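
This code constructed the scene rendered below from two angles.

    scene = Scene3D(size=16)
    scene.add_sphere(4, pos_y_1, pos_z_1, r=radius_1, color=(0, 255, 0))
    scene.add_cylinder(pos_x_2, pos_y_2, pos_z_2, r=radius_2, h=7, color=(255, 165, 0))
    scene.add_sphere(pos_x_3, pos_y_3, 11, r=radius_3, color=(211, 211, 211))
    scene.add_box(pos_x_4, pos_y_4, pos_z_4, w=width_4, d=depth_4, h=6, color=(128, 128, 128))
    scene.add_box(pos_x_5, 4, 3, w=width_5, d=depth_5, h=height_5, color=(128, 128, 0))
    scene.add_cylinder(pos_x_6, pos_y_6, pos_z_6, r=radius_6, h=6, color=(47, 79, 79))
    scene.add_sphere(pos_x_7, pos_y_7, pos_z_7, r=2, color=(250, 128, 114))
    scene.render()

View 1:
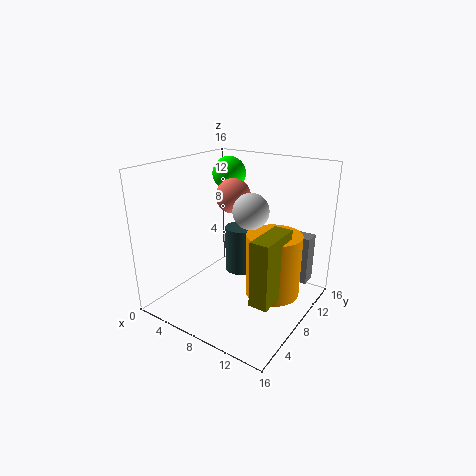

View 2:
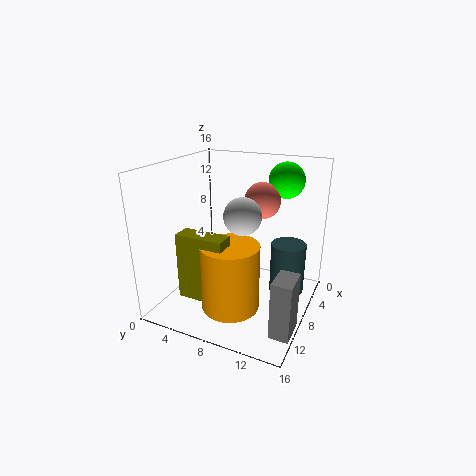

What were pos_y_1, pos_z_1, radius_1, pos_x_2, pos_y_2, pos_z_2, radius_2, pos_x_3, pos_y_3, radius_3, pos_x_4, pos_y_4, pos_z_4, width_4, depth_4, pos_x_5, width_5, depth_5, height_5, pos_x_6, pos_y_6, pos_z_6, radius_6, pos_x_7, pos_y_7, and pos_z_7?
pos_y_1 = 12; pos_z_1 = 14; radius_1 = 2; pos_x_2 = 12; pos_y_2 = 9; pos_z_2 = 2; radius_2 = 3; pos_x_3 = 9; pos_y_3 = 9; radius_3 = 2; pos_x_4 = 11; pos_y_4 = 14; pos_z_4 = 1; width_4 = 3; depth_4 = 2; pos_x_5 = 12; width_5 = 2; depth_5 = 5; height_5 = 7; pos_x_6 = 5; pos_y_6 = 13; pos_z_6 = 1; radius_6 = 2; pos_x_7 = 6; pos_y_7 = 10; pos_z_7 = 12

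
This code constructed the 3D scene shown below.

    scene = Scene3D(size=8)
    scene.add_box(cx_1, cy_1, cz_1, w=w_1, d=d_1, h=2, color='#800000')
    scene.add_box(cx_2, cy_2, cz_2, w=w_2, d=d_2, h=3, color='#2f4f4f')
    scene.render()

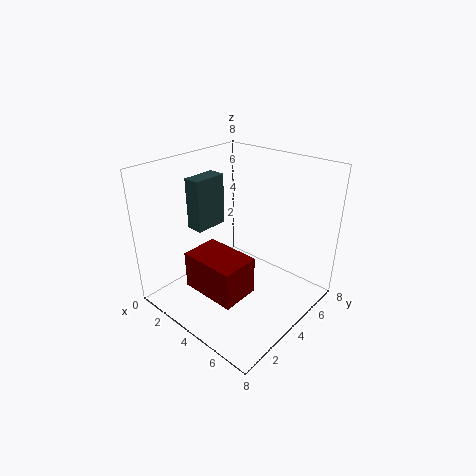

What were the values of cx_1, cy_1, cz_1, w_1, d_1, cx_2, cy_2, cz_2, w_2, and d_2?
cx_1 = 3, cy_1 = 1, cz_1 = 2, w_1 = 3, d_1 = 2, cx_2 = 1, cy_2 = 3, cz_2 = 4, w_2 = 1, d_2 = 2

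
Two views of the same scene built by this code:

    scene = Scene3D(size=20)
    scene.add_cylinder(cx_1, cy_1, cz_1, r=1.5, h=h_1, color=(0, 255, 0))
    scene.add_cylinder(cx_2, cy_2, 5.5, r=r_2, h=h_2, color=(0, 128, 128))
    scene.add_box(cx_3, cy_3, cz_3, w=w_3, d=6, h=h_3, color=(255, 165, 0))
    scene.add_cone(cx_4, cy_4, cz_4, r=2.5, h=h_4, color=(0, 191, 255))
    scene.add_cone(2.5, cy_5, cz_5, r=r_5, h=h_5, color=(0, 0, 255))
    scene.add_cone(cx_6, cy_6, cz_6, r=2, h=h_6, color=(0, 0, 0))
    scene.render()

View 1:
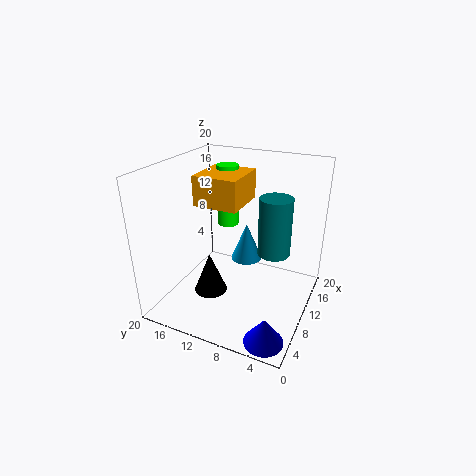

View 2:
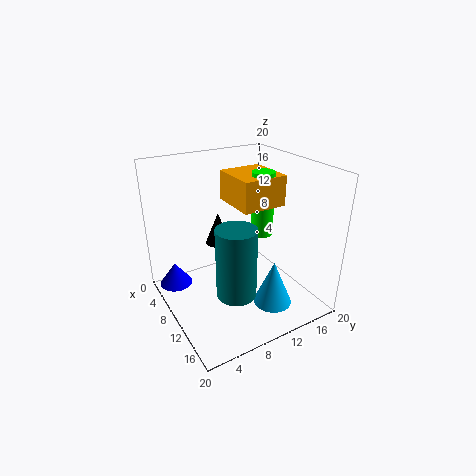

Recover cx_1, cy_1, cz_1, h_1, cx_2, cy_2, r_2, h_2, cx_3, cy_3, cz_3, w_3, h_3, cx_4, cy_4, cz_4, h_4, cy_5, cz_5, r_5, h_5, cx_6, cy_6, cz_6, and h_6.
cx_1 = 12
cy_1 = 12.5
cz_1 = 11
h_1 = 8.5
cx_2 = 15.5
cy_2 = 6.5
r_2 = 2.5
h_2 = 9
cx_3 = 7
cy_3 = 9
cz_3 = 15
w_3 = 6.5
h_3 = 4
cx_4 = 16.5
cy_4 = 11.5
cz_4 = 3
h_4 = 6
cy_5 = 3
cz_5 = 0.5
r_5 = 2.5
h_5 = 3.5
cx_6 = 3
cy_6 = 10.5
cz_6 = 6
h_6 = 5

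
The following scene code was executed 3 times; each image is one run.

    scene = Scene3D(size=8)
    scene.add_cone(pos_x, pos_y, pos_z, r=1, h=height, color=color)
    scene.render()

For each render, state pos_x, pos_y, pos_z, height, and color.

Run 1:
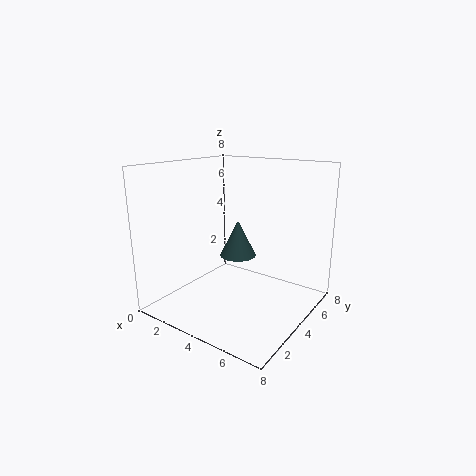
pos_x = 4; pos_y = 4; pos_z = 3; height = 2; color = 'darkslategray'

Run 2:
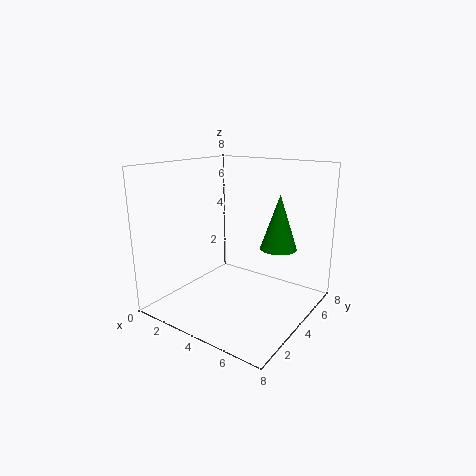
pos_x = 6; pos_y = 5; pos_z = 3.5; height = 3; color = 'green'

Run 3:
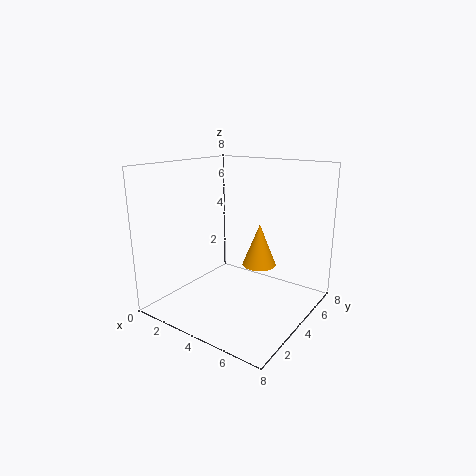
pos_x = 4.5; pos_y = 5.5; pos_z = 2; height = 2.5; color = 'orange'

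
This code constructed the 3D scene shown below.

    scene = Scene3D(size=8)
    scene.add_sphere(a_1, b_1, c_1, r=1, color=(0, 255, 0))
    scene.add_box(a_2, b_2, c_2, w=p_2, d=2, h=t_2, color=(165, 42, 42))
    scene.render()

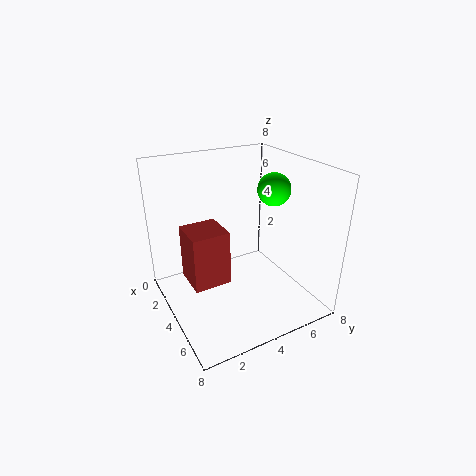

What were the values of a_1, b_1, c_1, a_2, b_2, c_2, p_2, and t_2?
a_1 = 3
b_1 = 7
c_1 = 6
a_2 = 3
b_2 = 1
c_2 = 2
p_2 = 2
t_2 = 3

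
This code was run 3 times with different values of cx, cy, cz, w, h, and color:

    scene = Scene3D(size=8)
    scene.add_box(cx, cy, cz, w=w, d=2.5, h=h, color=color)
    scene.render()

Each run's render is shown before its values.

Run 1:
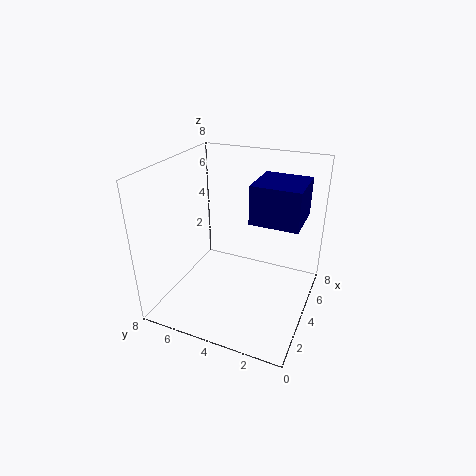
cx = 3, cy = 0.5, cz = 5.5, w = 2.5, h = 2, color = 'navy'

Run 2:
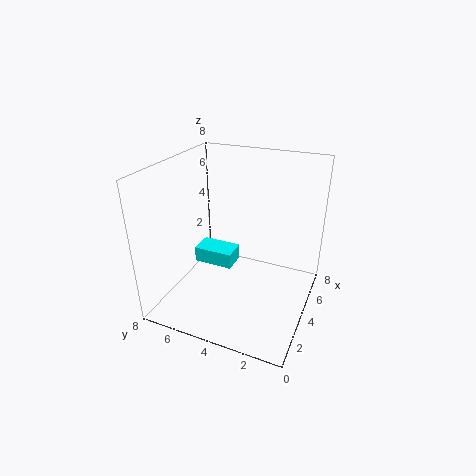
cx = 5, cy = 5, cz = 1, w = 1.5, h = 1, color = 'cyan'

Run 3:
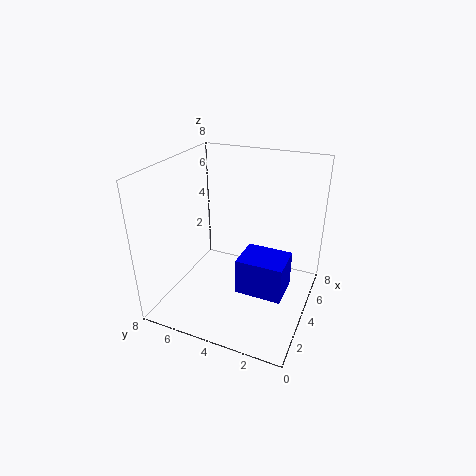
cx = 2.5, cy = 1, cz = 1.5, w = 2, h = 2, color = 'blue'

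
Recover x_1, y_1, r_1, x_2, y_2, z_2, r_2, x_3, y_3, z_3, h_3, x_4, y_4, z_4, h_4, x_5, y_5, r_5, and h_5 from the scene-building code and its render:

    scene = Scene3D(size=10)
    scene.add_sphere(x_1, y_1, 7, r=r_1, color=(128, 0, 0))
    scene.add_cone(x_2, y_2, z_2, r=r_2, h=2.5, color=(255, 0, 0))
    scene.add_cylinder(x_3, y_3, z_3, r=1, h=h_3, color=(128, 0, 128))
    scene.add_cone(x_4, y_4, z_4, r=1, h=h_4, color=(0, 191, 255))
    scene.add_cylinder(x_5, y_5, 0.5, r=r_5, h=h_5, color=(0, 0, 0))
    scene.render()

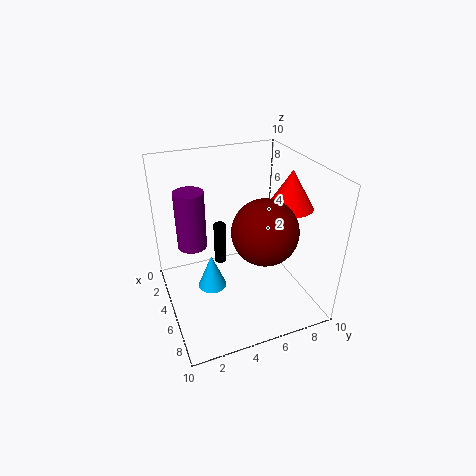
x_1 = 8, y_1 = 5.5, r_1 = 2, x_2 = 6.5, y_2 = 8, z_2 = 7.5, r_2 = 1.5, x_3 = 4, y_3 = 2, z_3 = 4.5, h_3 = 4, x_4 = 5, y_4 = 3, z_4 = 1.5, h_4 = 2.5, x_5 = 1, y_5 = 5, r_5 = 0.5, h_5 = 3.5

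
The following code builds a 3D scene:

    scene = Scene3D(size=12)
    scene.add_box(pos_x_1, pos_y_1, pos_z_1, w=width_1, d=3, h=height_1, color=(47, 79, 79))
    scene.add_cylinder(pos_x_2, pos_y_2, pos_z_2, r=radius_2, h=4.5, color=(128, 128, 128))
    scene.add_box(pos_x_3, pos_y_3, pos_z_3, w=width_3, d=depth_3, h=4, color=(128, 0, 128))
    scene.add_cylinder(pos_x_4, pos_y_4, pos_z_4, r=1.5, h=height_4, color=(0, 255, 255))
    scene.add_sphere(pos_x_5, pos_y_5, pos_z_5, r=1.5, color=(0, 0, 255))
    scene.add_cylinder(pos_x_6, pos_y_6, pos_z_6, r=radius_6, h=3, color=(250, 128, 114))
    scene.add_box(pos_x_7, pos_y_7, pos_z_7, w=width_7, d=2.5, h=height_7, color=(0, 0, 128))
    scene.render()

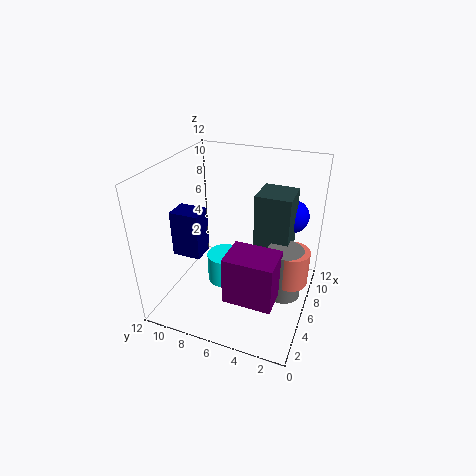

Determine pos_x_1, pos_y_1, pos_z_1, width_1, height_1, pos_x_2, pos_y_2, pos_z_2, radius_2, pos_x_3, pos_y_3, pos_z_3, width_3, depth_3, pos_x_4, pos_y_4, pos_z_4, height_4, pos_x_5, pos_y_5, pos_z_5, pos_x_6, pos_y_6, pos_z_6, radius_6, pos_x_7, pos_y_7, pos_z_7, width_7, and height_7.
pos_x_1 = 7, pos_y_1 = 2, pos_z_1 = 4.5, width_1 = 3, height_1 = 5, pos_x_2 = 6.5, pos_y_2 = 2, pos_z_2 = 1, radius_2 = 1.5, pos_x_3 = 2.5, pos_y_3 = 2, pos_z_3 = 2, width_3 = 3, depth_3 = 4, pos_x_4 = 5.5, pos_y_4 = 7, pos_z_4 = 2, height_4 = 2.5, pos_x_5 = 10.5, pos_y_5 = 2.5, pos_z_5 = 6.5, pos_x_6 = 6.5, pos_y_6 = 1.5, pos_z_6 = 2.5, radius_6 = 1.5, pos_x_7 = 4.5, pos_y_7 = 9, pos_z_7 = 4, width_7 = 2, height_7 = 4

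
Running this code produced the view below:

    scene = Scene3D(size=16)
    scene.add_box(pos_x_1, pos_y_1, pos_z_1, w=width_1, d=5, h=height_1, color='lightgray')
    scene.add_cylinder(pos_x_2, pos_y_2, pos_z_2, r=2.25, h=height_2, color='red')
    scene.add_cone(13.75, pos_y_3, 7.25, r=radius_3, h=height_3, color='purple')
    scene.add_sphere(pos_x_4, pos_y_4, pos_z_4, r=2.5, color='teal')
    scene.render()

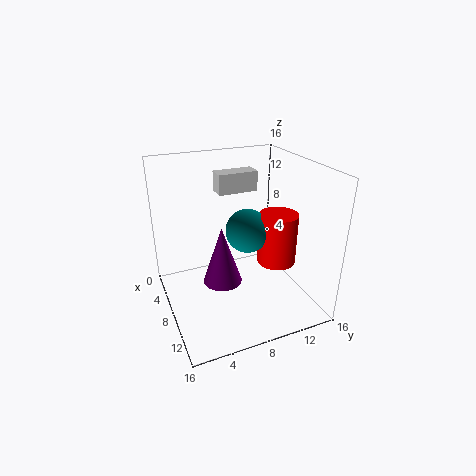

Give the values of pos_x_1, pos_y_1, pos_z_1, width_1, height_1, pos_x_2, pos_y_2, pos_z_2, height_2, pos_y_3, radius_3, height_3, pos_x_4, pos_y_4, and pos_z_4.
pos_x_1 = 0.75, pos_y_1 = 7.75, pos_z_1 = 11.25, width_1 = 2.25, height_1 = 2.5, pos_x_2 = 8.5, pos_y_2 = 12.75, pos_z_2 = 4.25, height_2 = 6, pos_y_3 = 4, radius_3 = 1.75, height_3 = 5.25, pos_x_4 = 7.25, pos_y_4 = 9.5, pos_z_4 = 8.25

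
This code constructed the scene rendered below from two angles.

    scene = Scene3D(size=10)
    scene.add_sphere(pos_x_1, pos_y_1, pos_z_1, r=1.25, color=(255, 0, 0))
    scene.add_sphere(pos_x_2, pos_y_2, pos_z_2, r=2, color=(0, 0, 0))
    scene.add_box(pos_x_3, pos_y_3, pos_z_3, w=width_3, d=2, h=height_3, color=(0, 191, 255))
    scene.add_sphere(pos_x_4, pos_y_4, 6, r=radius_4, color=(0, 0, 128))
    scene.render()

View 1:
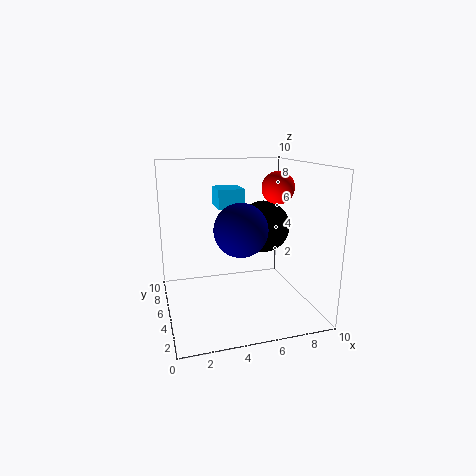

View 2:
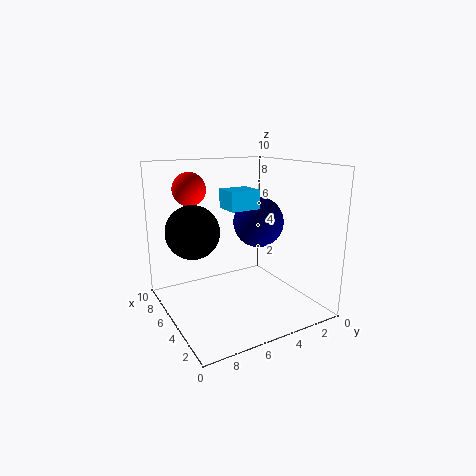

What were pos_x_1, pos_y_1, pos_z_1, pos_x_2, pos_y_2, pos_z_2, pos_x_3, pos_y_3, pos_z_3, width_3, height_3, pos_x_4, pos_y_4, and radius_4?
pos_x_1 = 8.75
pos_y_1 = 7
pos_z_1 = 8
pos_x_2 = 7.75
pos_y_2 = 7.25
pos_z_2 = 5
pos_x_3 = 3.5
pos_y_3 = 4.25
pos_z_3 = 7.25
width_3 = 1.75
height_3 = 1.25
pos_x_4 = 4.75
pos_y_4 = 3.5
radius_4 = 1.75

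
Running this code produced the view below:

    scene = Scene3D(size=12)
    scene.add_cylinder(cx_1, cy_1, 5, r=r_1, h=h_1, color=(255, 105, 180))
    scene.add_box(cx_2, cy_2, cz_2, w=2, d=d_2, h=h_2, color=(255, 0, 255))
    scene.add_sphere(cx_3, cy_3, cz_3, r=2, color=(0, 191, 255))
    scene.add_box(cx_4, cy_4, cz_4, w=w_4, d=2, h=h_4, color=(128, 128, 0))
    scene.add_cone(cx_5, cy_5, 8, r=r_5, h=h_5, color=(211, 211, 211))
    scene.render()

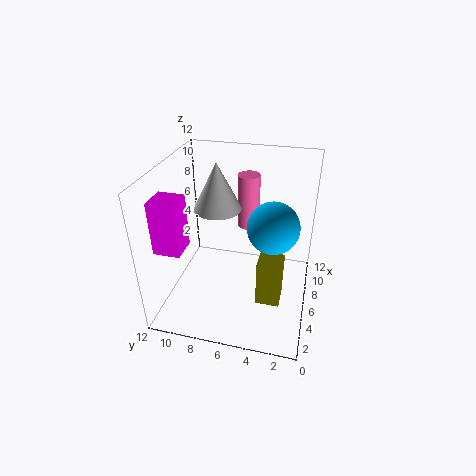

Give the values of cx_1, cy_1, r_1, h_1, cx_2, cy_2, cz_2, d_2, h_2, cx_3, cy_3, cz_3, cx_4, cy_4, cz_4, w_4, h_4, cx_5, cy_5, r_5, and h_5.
cx_1 = 10; cy_1 = 6; r_1 = 1; h_1 = 5; cx_2 = 1; cy_2 = 9; cz_2 = 7; d_2 = 2; h_2 = 4; cx_3 = 5; cy_3 = 3; cz_3 = 8; cx_4 = 4; cy_4 = 2; cz_4 = 1; w_4 = 2; h_4 = 4; cx_5 = 7; cy_5 = 8; r_5 = 2; h_5 = 4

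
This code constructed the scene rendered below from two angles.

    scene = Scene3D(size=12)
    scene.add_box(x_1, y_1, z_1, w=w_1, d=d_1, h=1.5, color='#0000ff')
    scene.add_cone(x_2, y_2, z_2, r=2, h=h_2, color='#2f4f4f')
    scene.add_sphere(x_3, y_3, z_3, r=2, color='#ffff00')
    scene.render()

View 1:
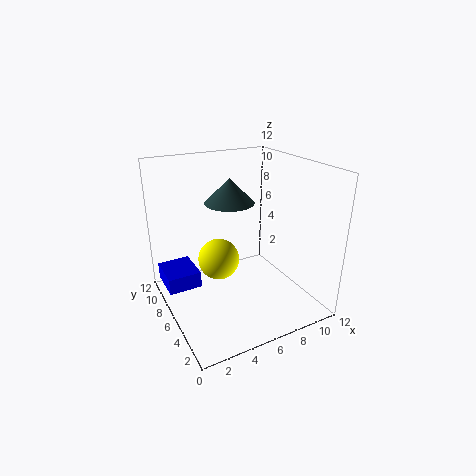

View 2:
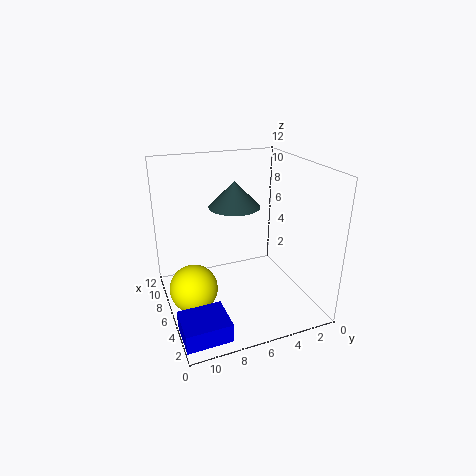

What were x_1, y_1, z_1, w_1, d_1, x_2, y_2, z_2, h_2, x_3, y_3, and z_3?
x_1 = 0.5; y_1 = 8.5; z_1 = 0.5; w_1 = 3; d_1 = 3.5; x_2 = 5.5; y_2 = 6.5; z_2 = 9; h_2 = 2; x_3 = 6; y_3 = 10; z_3 = 2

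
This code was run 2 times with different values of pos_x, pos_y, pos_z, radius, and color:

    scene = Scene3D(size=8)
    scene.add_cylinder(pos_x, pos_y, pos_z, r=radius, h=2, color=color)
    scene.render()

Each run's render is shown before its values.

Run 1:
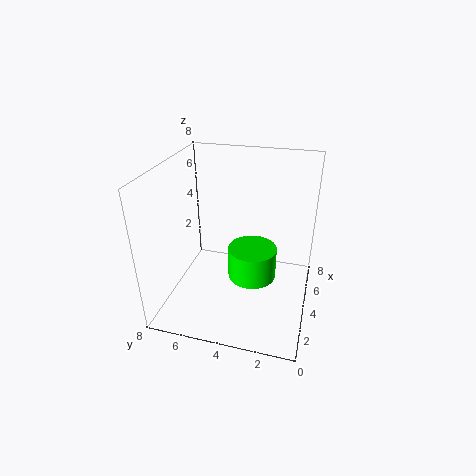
pos_x = 5.5
pos_y = 3.5
pos_z = 0.5
radius = 1.5
color = 'lime'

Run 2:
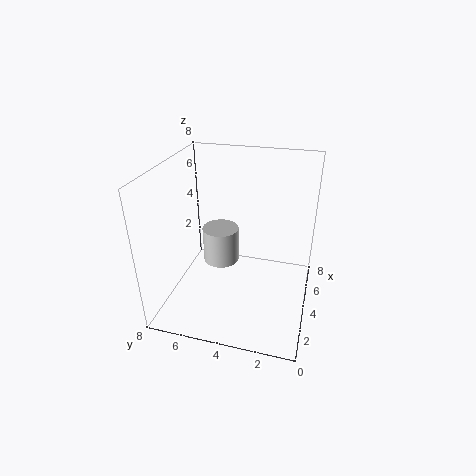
pos_x = 4
pos_y = 5
pos_z = 2.5
radius = 1
color = 'lightgray'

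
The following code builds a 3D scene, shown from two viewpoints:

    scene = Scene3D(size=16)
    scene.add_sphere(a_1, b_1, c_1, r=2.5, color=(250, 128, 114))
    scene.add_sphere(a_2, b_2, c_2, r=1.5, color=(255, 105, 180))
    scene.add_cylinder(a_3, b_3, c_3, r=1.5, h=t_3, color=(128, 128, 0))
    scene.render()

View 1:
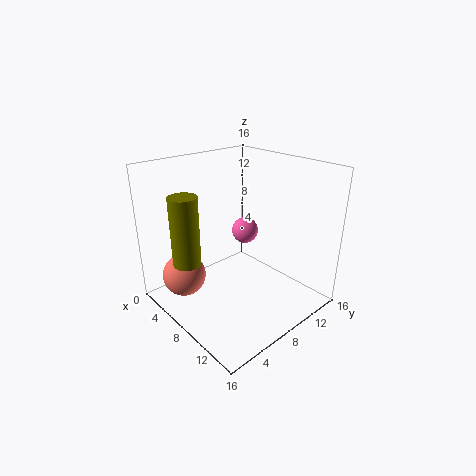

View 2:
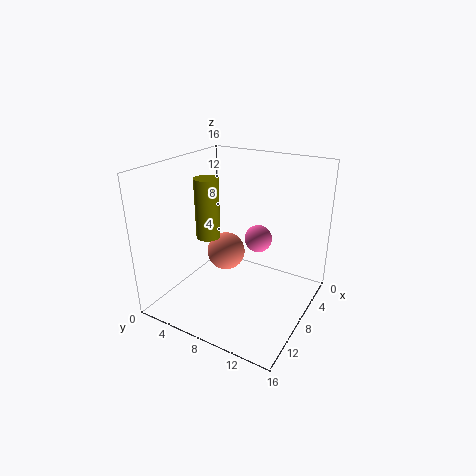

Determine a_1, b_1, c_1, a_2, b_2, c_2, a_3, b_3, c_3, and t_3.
a_1 = 3.5; b_1 = 3.5; c_1 = 3; a_2 = 7; b_2 = 10; c_2 = 8; a_3 = 6; b_3 = 2.5; c_3 = 6; t_3 = 7.5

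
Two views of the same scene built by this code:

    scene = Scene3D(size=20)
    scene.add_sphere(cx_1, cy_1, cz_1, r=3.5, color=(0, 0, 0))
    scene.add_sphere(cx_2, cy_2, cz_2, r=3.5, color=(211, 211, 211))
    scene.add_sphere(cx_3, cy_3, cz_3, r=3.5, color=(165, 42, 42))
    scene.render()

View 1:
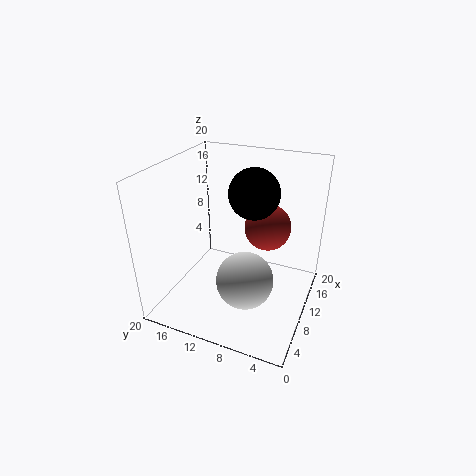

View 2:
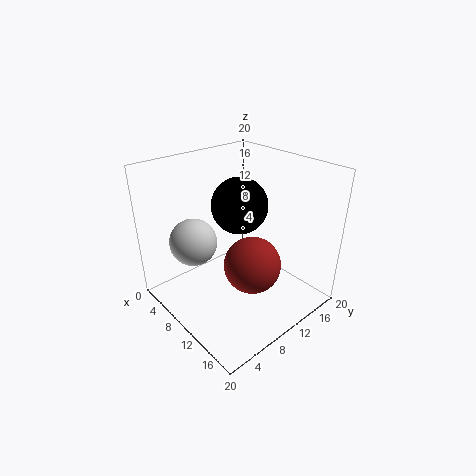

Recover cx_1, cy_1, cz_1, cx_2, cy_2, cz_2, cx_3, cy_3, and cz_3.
cx_1 = 12
cy_1 = 8.5
cz_1 = 16
cx_2 = 4
cy_2 = 6.5
cz_2 = 8
cx_3 = 15.5
cy_3 = 7.5
cz_3 = 9.5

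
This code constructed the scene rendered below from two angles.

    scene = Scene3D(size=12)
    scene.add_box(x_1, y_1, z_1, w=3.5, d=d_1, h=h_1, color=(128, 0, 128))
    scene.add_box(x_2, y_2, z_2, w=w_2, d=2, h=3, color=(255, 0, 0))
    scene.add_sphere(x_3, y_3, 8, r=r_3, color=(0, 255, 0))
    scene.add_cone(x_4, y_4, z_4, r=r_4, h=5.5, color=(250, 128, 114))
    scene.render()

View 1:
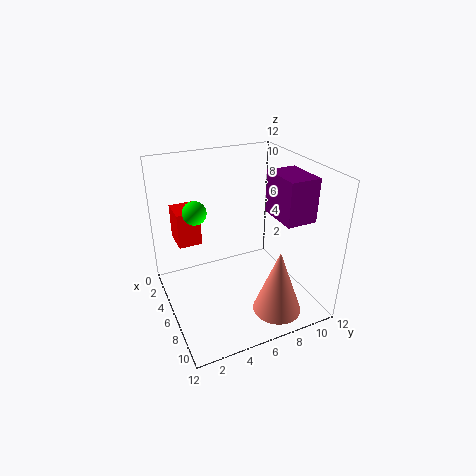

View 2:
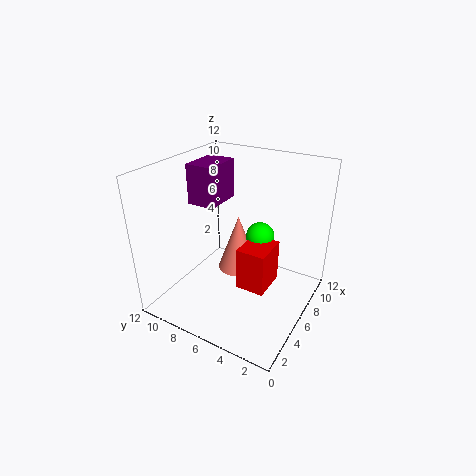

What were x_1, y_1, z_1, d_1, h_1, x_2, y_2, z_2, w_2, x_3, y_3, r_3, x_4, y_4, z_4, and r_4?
x_1 = 6
y_1 = 8.5
z_1 = 8
d_1 = 2.5
h_1 = 3.5
x_2 = 1.5
y_2 = 1.5
z_2 = 5
w_2 = 2.5
x_3 = 4
y_3 = 3
r_3 = 1
x_4 = 9.5
y_4 = 8
z_4 = 0.5
r_4 = 2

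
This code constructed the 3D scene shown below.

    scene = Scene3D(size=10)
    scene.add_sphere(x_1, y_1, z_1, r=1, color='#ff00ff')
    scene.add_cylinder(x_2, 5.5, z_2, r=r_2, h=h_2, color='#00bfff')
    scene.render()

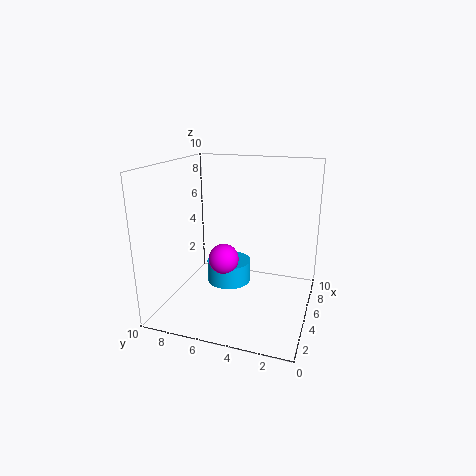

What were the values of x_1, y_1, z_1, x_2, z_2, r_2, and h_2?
x_1 = 3.5, y_1 = 5.5, z_1 = 4, x_2 = 4.5, z_2 = 2, r_2 = 1.5, h_2 = 1.5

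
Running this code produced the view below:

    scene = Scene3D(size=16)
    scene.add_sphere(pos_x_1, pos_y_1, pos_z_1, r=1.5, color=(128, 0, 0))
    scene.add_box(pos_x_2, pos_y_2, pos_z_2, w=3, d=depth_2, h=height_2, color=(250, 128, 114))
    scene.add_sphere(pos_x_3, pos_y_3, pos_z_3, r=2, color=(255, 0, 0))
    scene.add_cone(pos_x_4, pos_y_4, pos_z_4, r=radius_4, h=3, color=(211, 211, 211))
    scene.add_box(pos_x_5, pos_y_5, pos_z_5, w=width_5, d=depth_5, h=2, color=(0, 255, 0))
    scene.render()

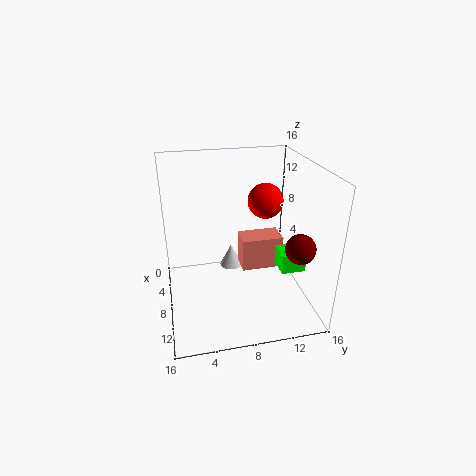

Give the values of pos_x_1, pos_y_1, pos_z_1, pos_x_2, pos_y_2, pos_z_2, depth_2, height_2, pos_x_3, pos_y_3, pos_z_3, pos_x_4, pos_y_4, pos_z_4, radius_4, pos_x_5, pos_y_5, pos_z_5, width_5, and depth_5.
pos_x_1 = 13.5; pos_y_1 = 13; pos_z_1 = 9; pos_x_2 = 3.5; pos_y_2 = 9; pos_z_2 = 2.5; depth_2 = 5; height_2 = 4; pos_x_3 = 6.5; pos_y_3 = 11.5; pos_z_3 = 11.5; pos_x_4 = 1.5; pos_y_4 = 8.5; pos_z_4 = 0.5; radius_4 = 1.5; pos_x_5 = 10.5; pos_y_5 = 11.5; pos_z_5 = 6; width_5 = 2.5; depth_5 = 2.5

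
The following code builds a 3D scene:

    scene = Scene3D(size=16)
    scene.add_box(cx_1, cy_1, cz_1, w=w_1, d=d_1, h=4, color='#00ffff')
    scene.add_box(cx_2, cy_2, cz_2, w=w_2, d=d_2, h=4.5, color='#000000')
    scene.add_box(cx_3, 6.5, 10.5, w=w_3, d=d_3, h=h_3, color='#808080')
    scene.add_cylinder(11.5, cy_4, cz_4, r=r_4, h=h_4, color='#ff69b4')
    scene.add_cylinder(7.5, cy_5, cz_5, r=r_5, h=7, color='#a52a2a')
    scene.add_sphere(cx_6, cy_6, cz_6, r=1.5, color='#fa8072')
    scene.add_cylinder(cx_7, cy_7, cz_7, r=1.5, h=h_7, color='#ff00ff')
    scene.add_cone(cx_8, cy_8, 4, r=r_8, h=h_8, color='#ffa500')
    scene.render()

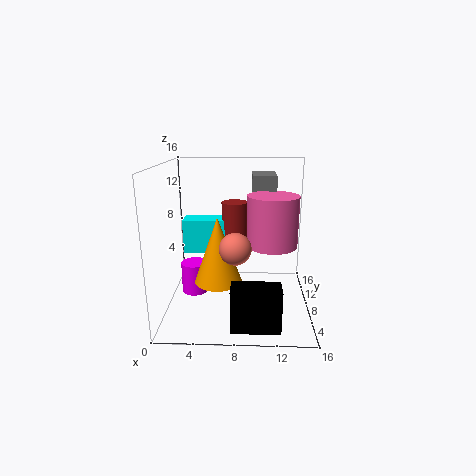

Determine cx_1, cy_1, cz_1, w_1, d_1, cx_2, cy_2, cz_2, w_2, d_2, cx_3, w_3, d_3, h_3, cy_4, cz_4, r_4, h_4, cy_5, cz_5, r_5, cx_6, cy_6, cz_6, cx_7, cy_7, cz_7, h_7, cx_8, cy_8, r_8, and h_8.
cx_1 = 1.5; cy_1 = 9.5; cz_1 = 5.5; w_1 = 5; d_1 = 2.5; cx_2 = 7.5; cy_2 = 1; cz_2 = 0.5; w_2 = 5; d_2 = 2.5; cx_3 = 9.5; w_3 = 2.5; d_3 = 4; h_3 = 4.5; cy_4 = 4.5; cz_4 = 8.5; r_4 = 2.5; h_4 = 5; cy_5 = 10.5; cz_5 = 4.5; r_5 = 1.5; cx_6 = 8; cy_6 = 2; cz_6 = 9; cx_7 = 3; cy_7 = 8; cz_7 = 1.5; h_7 = 3.5; cx_8 = 6; cy_8 = 5.5; r_8 = 2.5; h_8 = 7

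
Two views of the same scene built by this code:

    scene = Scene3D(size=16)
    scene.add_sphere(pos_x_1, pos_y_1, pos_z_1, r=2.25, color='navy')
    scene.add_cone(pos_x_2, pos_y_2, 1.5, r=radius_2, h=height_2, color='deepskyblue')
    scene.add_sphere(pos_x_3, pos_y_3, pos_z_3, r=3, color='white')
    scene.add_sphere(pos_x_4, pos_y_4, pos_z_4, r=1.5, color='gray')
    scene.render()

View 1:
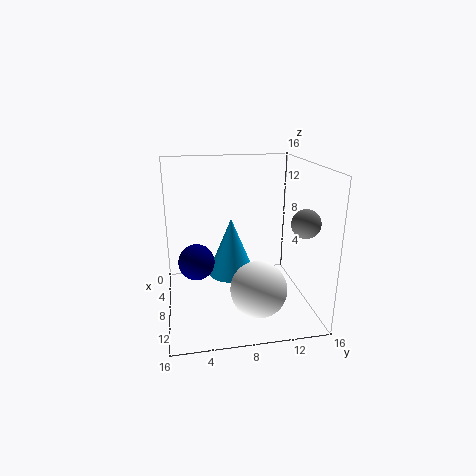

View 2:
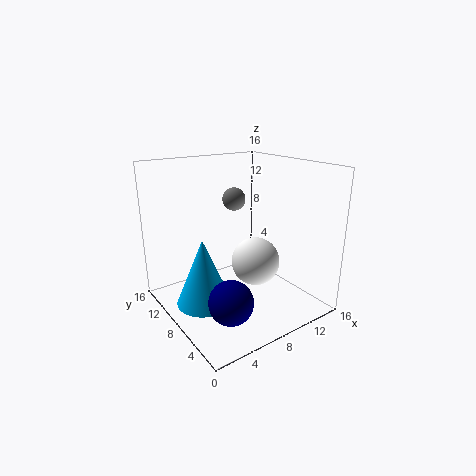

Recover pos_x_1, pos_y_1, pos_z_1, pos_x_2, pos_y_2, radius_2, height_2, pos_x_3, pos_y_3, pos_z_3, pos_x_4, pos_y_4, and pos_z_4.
pos_x_1 = 4, pos_y_1 = 3.5, pos_z_1 = 3.5, pos_x_2 = 3.5, pos_y_2 = 8, radius_2 = 3, height_2 = 7.25, pos_x_3 = 11.75, pos_y_3 = 9.5, pos_z_3 = 3.5, pos_x_4 = 11.75, pos_y_4 = 14.25, pos_z_4 = 10.5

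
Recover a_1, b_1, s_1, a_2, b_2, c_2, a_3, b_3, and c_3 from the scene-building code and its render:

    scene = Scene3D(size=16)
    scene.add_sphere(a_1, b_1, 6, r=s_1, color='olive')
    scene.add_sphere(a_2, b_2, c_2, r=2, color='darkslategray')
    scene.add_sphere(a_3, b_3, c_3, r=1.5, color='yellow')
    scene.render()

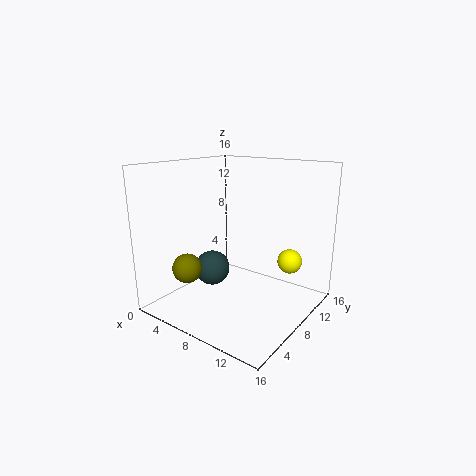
a_1 = 6; b_1 = 2; s_1 = 1.5; a_2 = 5; b_2 = 7; c_2 = 4; a_3 = 11.5; b_3 = 14; c_3 = 4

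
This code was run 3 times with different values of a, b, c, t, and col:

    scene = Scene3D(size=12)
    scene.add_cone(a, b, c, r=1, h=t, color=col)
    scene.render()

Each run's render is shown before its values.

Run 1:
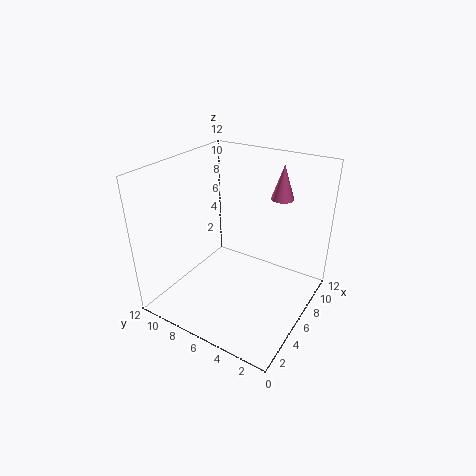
a = 10, b = 4, c = 8.5, t = 3, col = 'hotpink'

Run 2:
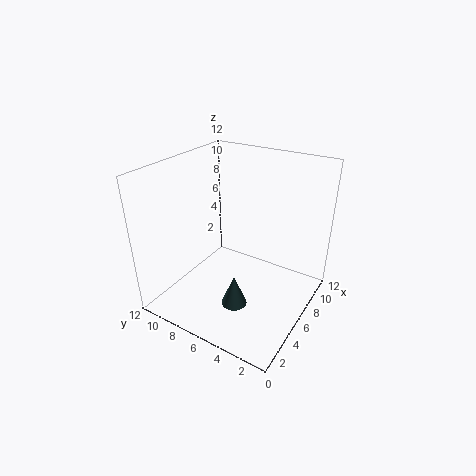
a = 3, b = 4.5, c = 2, t = 2.5, col = 'darkslategray'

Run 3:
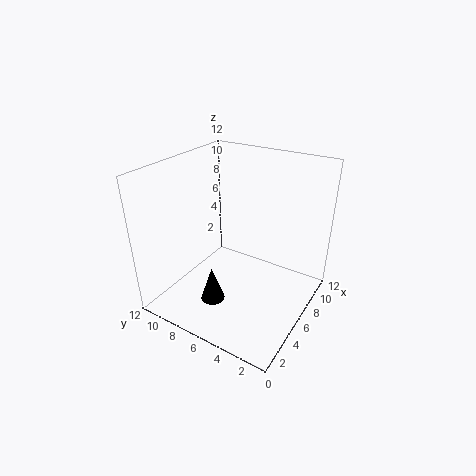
a = 3.5, b = 7, c = 1, t = 3, col = 'black'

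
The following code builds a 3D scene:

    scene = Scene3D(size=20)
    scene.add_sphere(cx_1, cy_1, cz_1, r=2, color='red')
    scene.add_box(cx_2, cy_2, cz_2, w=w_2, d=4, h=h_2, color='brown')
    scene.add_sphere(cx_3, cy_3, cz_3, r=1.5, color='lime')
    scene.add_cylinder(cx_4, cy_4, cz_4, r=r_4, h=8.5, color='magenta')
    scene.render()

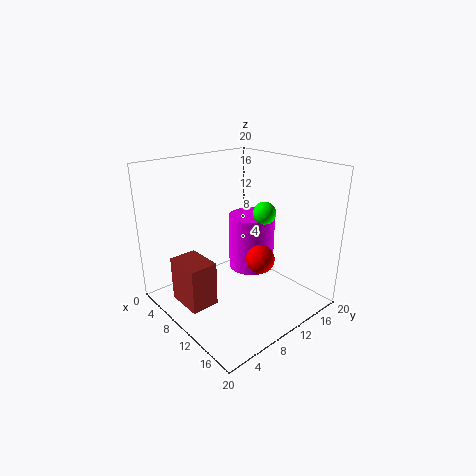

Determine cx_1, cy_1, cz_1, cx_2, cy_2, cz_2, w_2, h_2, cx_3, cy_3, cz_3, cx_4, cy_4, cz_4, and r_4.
cx_1 = 12.5
cy_1 = 12
cz_1 = 7
cx_2 = 4
cy_2 = 2.5
cz_2 = 0.5
w_2 = 5.5
h_2 = 6.5
cx_3 = 13
cy_3 = 12
cz_3 = 14
cx_4 = 7.5
cy_4 = 15
cz_4 = 3
r_4 = 3.5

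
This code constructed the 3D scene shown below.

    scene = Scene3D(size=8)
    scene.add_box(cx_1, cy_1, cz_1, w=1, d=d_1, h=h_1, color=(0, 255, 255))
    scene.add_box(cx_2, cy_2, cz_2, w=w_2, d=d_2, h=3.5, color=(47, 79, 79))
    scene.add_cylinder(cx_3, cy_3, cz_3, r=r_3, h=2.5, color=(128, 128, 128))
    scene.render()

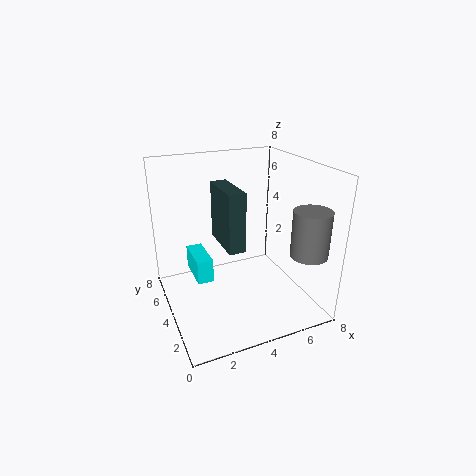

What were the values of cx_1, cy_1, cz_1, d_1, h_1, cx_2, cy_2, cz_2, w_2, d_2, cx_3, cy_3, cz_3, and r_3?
cx_1 = 2; cy_1 = 5.5; cz_1 = 0.5; d_1 = 2.5; h_1 = 1.5; cx_2 = 3.5; cy_2 = 4; cz_2 = 3; w_2 = 1; d_2 = 3; cx_3 = 7; cy_3 = 1.5; cz_3 = 3.5; r_3 = 1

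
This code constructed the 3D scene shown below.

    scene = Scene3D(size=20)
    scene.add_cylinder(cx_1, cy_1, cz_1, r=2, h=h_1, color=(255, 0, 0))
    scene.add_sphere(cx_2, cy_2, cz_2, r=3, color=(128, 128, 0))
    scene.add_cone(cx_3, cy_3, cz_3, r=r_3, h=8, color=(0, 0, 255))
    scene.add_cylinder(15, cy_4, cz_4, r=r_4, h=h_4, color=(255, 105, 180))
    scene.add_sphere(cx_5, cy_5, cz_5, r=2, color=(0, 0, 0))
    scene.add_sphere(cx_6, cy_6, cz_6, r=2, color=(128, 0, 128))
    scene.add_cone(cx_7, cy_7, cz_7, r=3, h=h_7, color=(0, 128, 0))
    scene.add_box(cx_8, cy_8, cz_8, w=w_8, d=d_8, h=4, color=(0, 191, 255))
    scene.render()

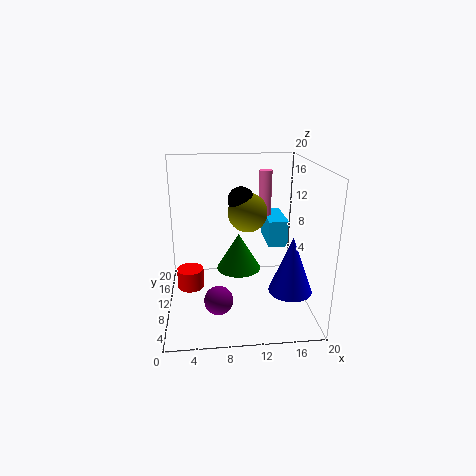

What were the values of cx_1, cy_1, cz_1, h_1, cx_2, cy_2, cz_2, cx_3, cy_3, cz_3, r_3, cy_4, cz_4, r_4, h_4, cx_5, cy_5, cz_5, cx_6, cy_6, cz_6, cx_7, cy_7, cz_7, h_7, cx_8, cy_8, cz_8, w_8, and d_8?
cx_1 = 3
cy_1 = 13
cz_1 = 1
h_1 = 3
cx_2 = 12
cy_2 = 15
cz_2 = 12
cx_3 = 17
cy_3 = 7
cz_3 = 3
r_3 = 3
cy_4 = 17
cz_4 = 11
r_4 = 1
h_4 = 7
cx_5 = 11
cy_5 = 15
cz_5 = 14
cx_6 = 7
cy_6 = 7
cz_6 = 2
cx_7 = 10
cy_7 = 9
cz_7 = 6
h_7 = 5
cx_8 = 15
cy_8 = 13
cz_8 = 7
w_8 = 3
d_8 = 7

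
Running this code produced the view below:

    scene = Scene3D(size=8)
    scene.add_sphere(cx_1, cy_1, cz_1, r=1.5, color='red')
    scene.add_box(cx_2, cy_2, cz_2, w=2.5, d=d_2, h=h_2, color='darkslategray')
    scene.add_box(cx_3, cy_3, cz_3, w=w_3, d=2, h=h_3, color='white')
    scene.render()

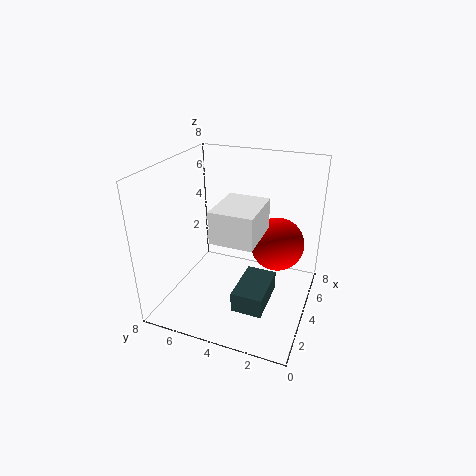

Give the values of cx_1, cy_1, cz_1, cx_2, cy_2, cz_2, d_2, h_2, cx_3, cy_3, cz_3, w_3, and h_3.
cx_1 = 5
cy_1 = 2
cz_1 = 3.5
cx_2 = 0.5
cy_2 = 1.5
cz_2 = 2
d_2 = 1.5
h_2 = 1
cx_3 = 0.5
cy_3 = 2
cz_3 = 5.5
w_3 = 2.5
h_3 = 1.5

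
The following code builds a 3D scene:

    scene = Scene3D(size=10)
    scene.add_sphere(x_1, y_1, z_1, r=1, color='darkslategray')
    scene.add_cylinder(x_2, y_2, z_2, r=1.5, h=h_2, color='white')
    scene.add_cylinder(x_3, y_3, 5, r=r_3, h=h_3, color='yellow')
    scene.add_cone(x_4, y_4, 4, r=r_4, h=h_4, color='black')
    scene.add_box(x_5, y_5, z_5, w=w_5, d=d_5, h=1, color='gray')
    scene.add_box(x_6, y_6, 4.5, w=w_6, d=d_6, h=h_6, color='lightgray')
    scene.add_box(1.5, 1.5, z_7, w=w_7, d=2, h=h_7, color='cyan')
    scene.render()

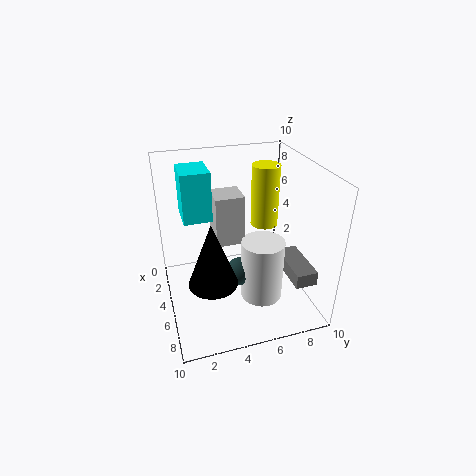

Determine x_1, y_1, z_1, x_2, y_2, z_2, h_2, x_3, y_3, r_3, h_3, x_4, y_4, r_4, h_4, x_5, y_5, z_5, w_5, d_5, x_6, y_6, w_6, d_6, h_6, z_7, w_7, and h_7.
x_1 = 5.5, y_1 = 5, z_1 = 2.5, x_2 = 6, y_2 = 6.5, z_2 = 0.5, h_2 = 4.5, x_3 = 3.5, y_3 = 7.5, r_3 = 1, h_3 = 4.5, x_4 = 8, y_4 = 2.5, r_4 = 1.5, h_4 = 4, x_5 = 5, y_5 = 8, z_5 = 2.5, w_5 = 3.5, d_5 = 1.5, x_6 = 3, y_6 = 3.5, w_6 = 2, d_6 = 2, h_6 = 3.5, z_7 = 6, w_7 = 2.5, h_7 = 3.5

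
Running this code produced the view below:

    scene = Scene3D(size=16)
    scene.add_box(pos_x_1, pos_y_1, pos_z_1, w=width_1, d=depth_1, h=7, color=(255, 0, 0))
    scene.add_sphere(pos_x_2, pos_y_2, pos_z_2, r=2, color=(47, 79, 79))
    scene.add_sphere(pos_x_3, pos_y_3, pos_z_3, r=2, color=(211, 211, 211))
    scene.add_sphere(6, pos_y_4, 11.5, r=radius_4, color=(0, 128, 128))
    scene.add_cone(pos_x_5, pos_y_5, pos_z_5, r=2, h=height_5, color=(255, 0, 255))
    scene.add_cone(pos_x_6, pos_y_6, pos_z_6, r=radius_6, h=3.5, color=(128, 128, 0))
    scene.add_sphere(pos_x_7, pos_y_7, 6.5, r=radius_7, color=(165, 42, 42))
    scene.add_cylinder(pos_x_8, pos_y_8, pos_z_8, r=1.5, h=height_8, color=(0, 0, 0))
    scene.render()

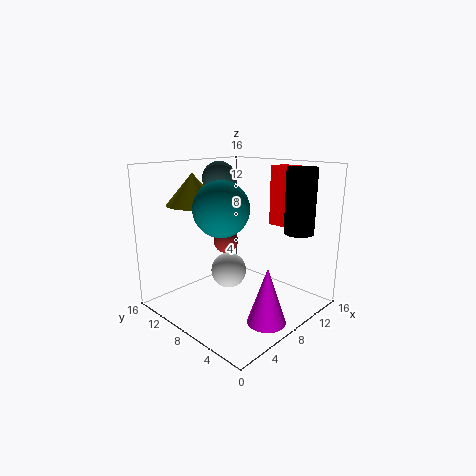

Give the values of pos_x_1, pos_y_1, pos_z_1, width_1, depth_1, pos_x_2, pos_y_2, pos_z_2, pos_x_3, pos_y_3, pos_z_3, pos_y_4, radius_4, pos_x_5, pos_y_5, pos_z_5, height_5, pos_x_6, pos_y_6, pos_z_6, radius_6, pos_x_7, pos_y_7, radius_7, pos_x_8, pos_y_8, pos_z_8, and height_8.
pos_x_1 = 13.5; pos_y_1 = 4; pos_z_1 = 8.5; width_1 = 2.5; depth_1 = 4; pos_x_2 = 9.5; pos_y_2 = 12.5; pos_z_2 = 14; pos_x_3 = 7.5; pos_y_3 = 9; pos_z_3 = 4; pos_y_4 = 8.5; radius_4 = 3; pos_x_5 = 6.5; pos_y_5 = 2.5; pos_z_5 = 0.5; height_5 = 6; pos_x_6 = 5.5; pos_y_6 = 12.5; pos_z_6 = 11.5; radius_6 = 3; pos_x_7 = 9.5; pos_y_7 = 11.5; radius_7 = 1.5; pos_x_8 = 10; pos_y_8 = 1.5; pos_z_8 = 9.5; height_8 = 6.5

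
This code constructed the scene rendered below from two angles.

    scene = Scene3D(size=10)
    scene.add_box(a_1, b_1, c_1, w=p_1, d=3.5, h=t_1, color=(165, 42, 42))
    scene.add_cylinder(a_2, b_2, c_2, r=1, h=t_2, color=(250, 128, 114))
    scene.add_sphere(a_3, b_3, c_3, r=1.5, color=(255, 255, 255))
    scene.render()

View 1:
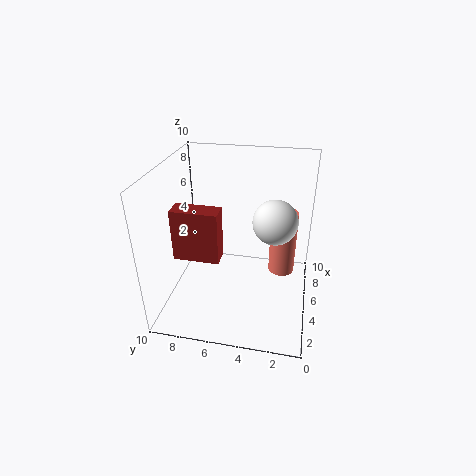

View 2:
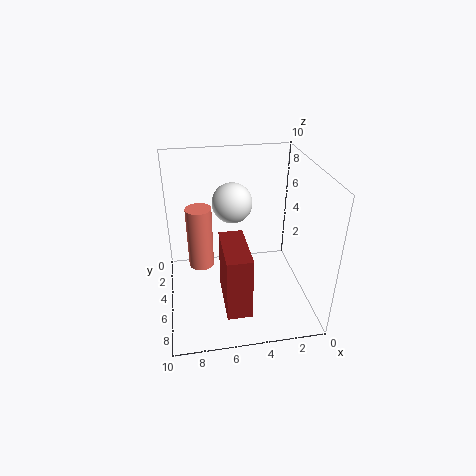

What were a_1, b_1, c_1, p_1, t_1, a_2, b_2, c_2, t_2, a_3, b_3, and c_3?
a_1 = 5
b_1 = 6.5
c_1 = 2.5
p_1 = 1.5
t_1 = 4
a_2 = 7.5
b_2 = 2
c_2 = 1
t_2 = 5
a_3 = 5
b_3 = 2.5
c_3 = 6.5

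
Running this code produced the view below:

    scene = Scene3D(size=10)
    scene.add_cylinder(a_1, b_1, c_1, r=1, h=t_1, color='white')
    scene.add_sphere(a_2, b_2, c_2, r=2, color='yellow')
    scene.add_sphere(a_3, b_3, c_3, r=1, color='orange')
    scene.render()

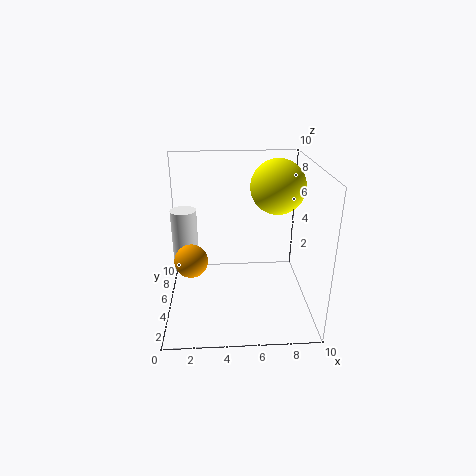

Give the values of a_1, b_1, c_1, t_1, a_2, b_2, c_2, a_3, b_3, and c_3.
a_1 = 1
b_1 = 8
c_1 = 1
t_1 = 5
a_2 = 8
b_2 = 7
c_2 = 8
a_3 = 2
b_3 = 2
c_3 = 5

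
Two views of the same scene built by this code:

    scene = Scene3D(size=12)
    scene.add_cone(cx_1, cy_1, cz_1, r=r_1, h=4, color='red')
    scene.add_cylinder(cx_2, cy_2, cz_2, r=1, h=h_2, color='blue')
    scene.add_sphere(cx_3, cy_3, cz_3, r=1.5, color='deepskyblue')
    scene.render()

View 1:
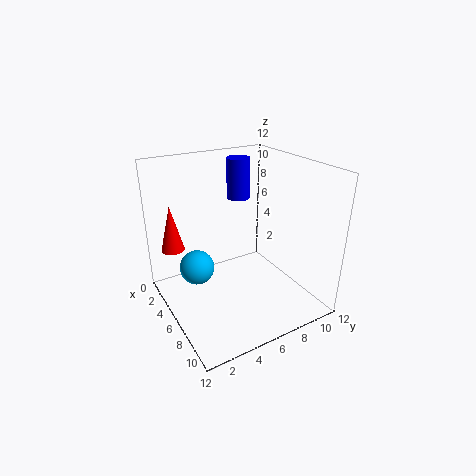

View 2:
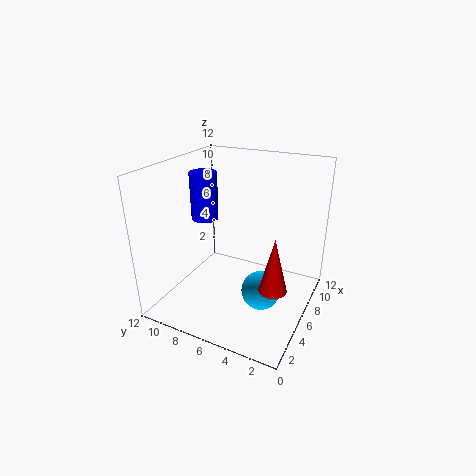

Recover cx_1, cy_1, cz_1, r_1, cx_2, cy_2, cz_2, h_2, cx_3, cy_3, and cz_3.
cx_1 = 2.5, cy_1 = 1.5, cz_1 = 4.5, r_1 = 1, cx_2 = 3.5, cy_2 = 7.5, cz_2 = 8.5, h_2 = 3.5, cx_3 = 4, cy_3 = 3, cz_3 = 3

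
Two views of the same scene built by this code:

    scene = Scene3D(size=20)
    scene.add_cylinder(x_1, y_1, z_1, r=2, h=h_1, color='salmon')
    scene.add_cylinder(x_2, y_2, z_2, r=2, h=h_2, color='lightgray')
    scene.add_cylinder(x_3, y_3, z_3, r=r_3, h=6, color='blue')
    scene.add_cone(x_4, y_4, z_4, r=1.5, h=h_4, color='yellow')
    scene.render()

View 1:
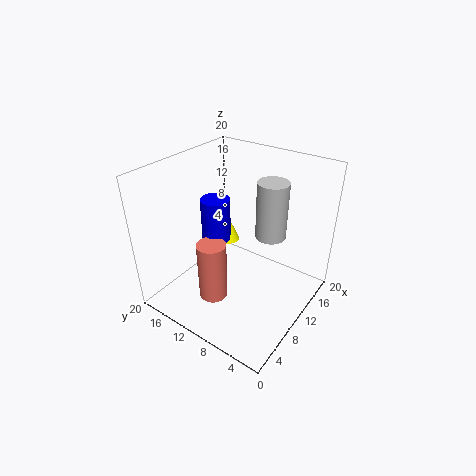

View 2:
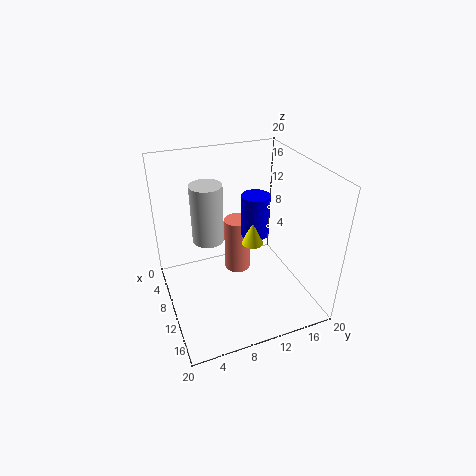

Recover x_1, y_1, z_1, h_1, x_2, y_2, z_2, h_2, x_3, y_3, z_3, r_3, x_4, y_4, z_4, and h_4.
x_1 = 6; y_1 = 11.5; z_1 = 2; h_1 = 8.5; x_2 = 11; y_2 = 5.5; z_2 = 11.5; h_2 = 7.5; x_3 = 9; y_3 = 13; z_3 = 9.5; r_3 = 2; x_4 = 10.5; y_4 = 12; z_4 = 9; h_4 = 3.5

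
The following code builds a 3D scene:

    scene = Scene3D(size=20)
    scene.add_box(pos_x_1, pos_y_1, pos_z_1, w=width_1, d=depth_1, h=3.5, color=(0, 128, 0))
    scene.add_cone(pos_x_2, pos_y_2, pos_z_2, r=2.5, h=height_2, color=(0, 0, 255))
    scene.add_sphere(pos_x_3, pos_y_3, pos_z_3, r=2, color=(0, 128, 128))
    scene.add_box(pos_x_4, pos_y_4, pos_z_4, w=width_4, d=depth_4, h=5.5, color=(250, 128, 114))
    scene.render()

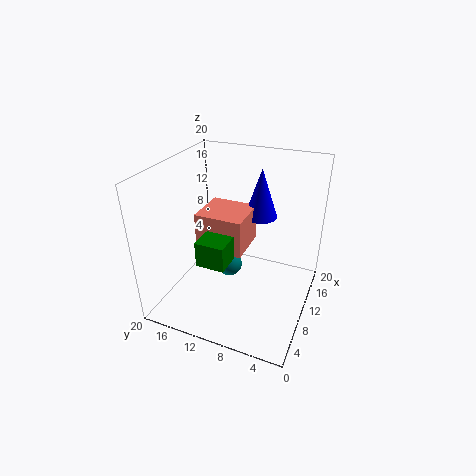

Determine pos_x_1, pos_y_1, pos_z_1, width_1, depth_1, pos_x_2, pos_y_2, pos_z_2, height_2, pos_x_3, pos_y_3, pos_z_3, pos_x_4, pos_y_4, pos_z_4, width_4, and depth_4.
pos_x_1 = 5, pos_y_1 = 10, pos_z_1 = 7.5, width_1 = 3.5, depth_1 = 4, pos_x_2 = 16.5, pos_y_2 = 9, pos_z_2 = 10.5, height_2 = 7.5, pos_x_3 = 13.5, pos_y_3 = 13, pos_z_3 = 2.5, pos_x_4 = 9.5, pos_y_4 = 9.5, pos_z_4 = 7, width_4 = 6.5, depth_4 = 7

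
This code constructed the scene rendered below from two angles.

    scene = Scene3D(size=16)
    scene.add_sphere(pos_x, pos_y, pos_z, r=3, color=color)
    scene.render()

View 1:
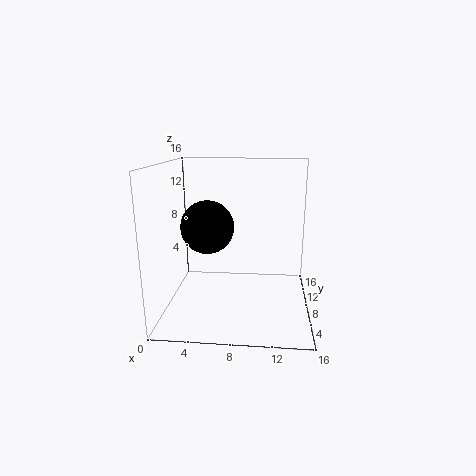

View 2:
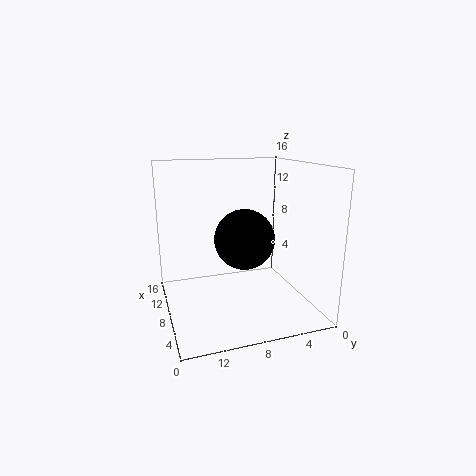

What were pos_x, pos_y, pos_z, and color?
pos_x = 4.5, pos_y = 8.5, pos_z = 9, color = 'black'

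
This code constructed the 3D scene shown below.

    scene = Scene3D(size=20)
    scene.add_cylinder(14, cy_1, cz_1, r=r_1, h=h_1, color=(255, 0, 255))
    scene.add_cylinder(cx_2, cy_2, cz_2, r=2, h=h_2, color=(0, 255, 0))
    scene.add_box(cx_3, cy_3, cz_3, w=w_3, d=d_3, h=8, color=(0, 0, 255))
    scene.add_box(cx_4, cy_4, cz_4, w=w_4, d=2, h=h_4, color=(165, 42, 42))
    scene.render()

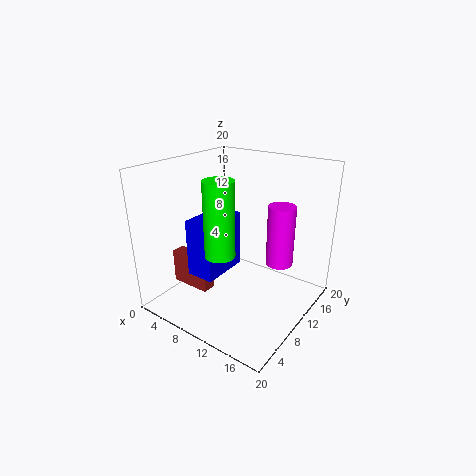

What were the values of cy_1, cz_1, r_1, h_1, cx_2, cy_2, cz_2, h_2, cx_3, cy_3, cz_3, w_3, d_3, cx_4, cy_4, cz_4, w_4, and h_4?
cy_1 = 15
cz_1 = 5
r_1 = 2
h_1 = 9
cx_2 = 10
cy_2 = 6
cz_2 = 9
h_2 = 10
cx_3 = 5
cy_3 = 5
cz_3 = 5
w_3 = 4
d_3 = 7
cx_4 = 1
cy_4 = 6
cz_4 = 2
w_4 = 6
h_4 = 5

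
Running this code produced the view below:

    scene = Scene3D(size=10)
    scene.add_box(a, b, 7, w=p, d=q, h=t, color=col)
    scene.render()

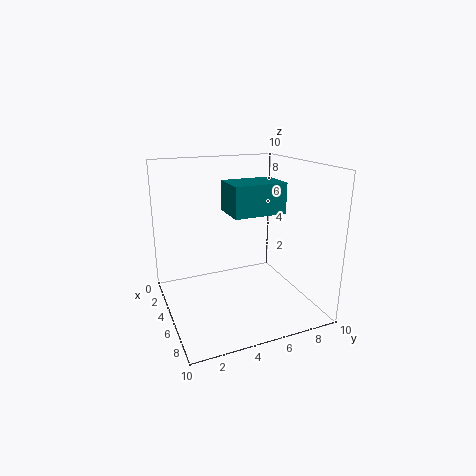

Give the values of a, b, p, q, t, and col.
a = 4.5, b = 4, p = 2.5, q = 3.5, t = 2, col = 'teal'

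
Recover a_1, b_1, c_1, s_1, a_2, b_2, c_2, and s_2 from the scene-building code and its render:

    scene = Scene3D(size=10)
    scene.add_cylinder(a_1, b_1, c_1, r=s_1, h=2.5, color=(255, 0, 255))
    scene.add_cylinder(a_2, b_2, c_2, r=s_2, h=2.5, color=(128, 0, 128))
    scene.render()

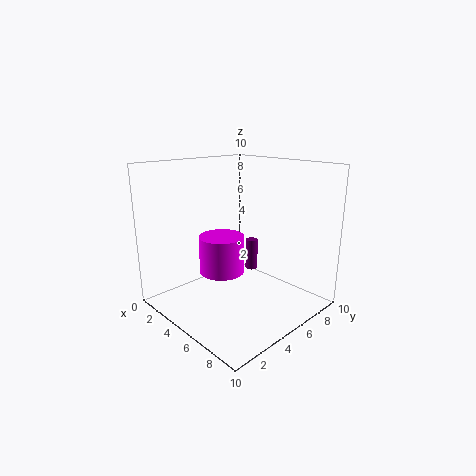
a_1 = 5, b_1 = 3.5, c_1 = 3, s_1 = 1.5, a_2 = 3, b_2 = 8.5, c_2 = 1, s_2 = 0.5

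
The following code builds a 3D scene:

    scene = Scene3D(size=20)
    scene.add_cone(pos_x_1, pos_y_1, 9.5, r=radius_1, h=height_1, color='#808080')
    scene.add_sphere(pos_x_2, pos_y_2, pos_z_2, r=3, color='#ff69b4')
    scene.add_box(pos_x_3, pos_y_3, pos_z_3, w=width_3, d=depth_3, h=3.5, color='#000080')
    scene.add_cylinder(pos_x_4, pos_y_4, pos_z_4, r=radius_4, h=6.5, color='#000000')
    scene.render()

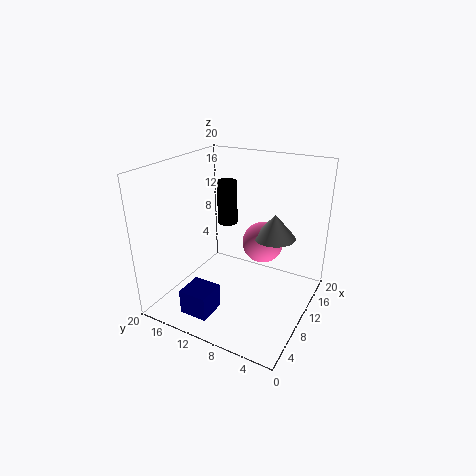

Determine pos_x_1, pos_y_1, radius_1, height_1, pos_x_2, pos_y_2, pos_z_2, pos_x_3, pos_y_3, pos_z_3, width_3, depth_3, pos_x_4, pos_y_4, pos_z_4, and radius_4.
pos_x_1 = 13.5, pos_y_1 = 6, radius_1 = 3, height_1 = 3.5, pos_x_2 = 14, pos_y_2 = 8, pos_z_2 = 8, pos_x_3 = 2.5, pos_y_3 = 11, pos_z_3 = 0.5, width_3 = 4, depth_3 = 4, pos_x_4 = 14, pos_y_4 = 14, pos_z_4 = 10, radius_4 = 1.5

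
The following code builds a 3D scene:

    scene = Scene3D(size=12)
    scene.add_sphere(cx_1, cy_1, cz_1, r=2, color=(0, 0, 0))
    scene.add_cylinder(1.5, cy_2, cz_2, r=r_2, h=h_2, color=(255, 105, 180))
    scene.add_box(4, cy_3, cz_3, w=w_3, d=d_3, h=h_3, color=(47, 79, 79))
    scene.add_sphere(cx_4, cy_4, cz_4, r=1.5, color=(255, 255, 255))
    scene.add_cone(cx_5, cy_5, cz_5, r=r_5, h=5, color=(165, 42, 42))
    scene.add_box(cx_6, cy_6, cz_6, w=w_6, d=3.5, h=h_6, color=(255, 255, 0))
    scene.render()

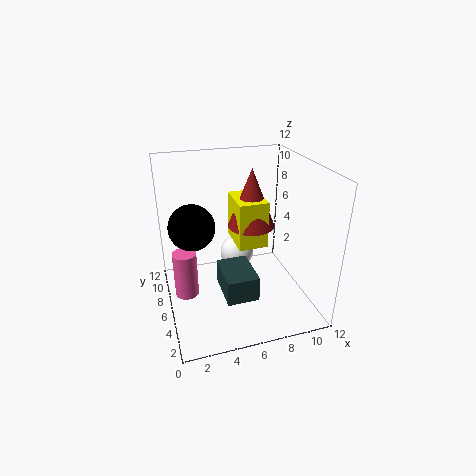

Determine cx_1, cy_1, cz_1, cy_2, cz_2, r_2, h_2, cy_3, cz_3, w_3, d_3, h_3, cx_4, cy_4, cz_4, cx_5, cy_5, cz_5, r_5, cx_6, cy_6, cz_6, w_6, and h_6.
cx_1 = 2.5, cy_1 = 8, cz_1 = 6.5, cy_2 = 6.5, cz_2 = 1, r_2 = 1, h_2 = 4, cy_3 = 2, cz_3 = 2.5, w_3 = 2.5, d_3 = 3.5, h_3 = 2, cx_4 = 6.5, cy_4 = 8, cz_4 = 3.5, cx_5 = 7.5, cy_5 = 7, cz_5 = 6.5, r_5 = 2, cx_6 = 6, cy_6 = 5.5, cz_6 = 5, w_6 = 2.5, h_6 = 4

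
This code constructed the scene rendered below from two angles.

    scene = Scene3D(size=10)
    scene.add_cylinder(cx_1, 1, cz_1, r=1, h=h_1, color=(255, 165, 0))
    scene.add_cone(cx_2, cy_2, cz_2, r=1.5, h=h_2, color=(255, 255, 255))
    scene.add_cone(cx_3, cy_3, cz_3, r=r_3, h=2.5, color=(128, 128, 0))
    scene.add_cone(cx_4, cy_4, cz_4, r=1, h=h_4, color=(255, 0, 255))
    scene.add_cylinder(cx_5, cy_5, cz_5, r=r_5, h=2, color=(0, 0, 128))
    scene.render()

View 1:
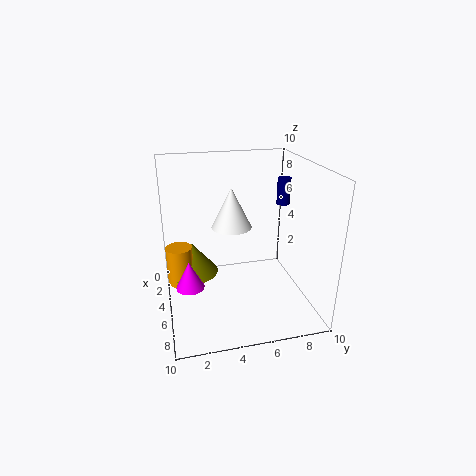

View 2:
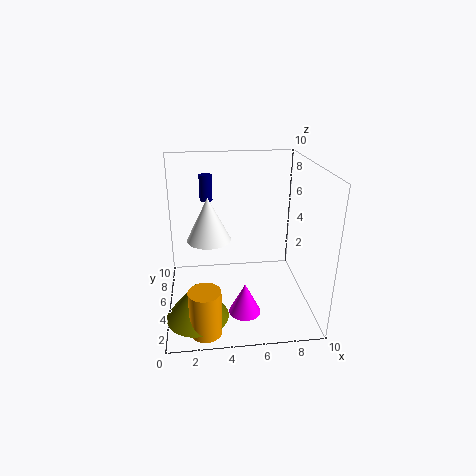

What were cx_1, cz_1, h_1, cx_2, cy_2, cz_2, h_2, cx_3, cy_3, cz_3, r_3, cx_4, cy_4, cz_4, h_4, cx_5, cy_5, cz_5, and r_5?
cx_1 = 2.5
cz_1 = 0.5
h_1 = 3
cx_2 = 3
cy_2 = 5
cz_2 = 5
h_2 = 3
cx_3 = 2
cy_3 = 2
cz_3 = 1
r_3 = 2
cx_4 = 5
cy_4 = 1.5
cz_4 = 1.5
h_4 = 2
cx_5 = 3
cy_5 = 9
cz_5 = 6.5
r_5 = 0.5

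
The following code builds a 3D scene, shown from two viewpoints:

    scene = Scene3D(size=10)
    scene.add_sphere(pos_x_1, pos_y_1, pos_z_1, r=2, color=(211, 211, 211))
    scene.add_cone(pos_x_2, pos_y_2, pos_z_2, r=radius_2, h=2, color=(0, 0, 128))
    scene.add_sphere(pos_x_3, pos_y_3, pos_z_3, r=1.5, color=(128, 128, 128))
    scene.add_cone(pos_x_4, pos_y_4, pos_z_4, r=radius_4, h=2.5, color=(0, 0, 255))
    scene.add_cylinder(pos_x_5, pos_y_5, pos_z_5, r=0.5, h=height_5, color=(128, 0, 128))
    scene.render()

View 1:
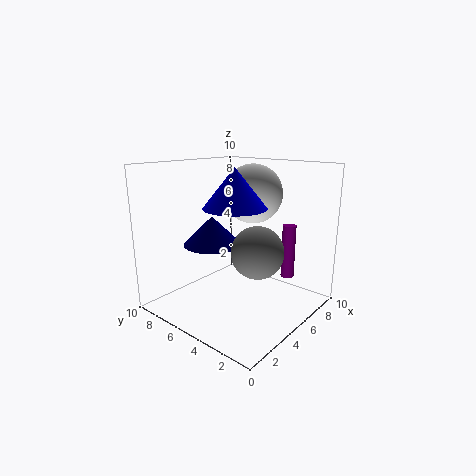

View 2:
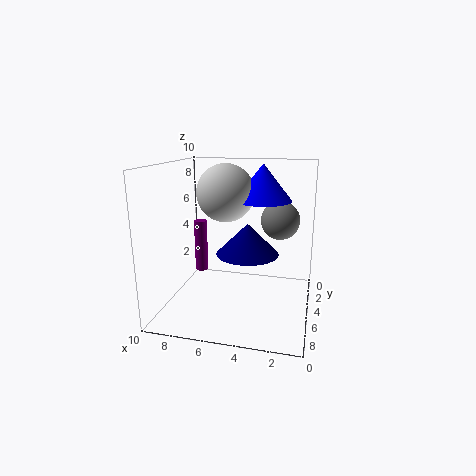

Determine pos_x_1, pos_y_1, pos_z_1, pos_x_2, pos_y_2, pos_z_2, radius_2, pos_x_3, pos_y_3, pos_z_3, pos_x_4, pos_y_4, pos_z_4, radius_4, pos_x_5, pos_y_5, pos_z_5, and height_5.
pos_x_1 = 6
pos_y_1 = 4.5
pos_z_1 = 8
pos_x_2 = 4
pos_y_2 = 6.5
pos_z_2 = 4.5
radius_2 = 2
pos_x_3 = 2.5
pos_y_3 = 1.5
pos_z_3 = 5.5
pos_x_4 = 3.5
pos_y_4 = 4
pos_z_4 = 7.5
radius_4 = 2
pos_x_5 = 8.5
pos_y_5 = 3
pos_z_5 = 1.5
height_5 = 4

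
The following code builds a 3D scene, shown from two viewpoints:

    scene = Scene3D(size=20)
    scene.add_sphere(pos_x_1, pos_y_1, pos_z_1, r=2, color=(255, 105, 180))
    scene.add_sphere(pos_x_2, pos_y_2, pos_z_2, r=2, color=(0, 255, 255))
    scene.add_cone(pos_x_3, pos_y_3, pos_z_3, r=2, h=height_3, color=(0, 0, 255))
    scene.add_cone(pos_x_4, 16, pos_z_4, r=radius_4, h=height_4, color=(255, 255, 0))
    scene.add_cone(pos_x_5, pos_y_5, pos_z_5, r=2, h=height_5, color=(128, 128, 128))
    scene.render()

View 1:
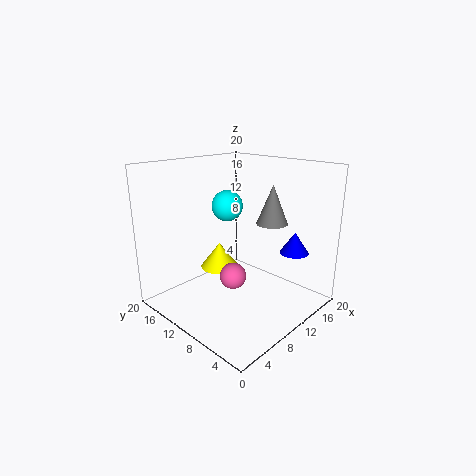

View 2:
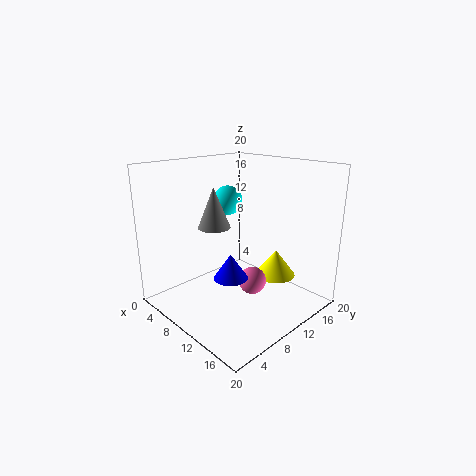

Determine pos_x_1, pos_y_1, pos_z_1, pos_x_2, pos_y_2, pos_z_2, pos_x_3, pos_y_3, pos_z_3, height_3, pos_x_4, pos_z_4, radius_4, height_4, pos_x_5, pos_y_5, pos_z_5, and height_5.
pos_x_1 = 11; pos_y_1 = 12; pos_z_1 = 3; pos_x_2 = 8; pos_y_2 = 10; pos_z_2 = 15; pos_x_3 = 15; pos_y_3 = 4; pos_z_3 = 8; height_3 = 3; pos_x_4 = 12; pos_z_4 = 3; radius_4 = 3; height_4 = 4; pos_x_5 = 11; pos_y_5 = 5; pos_z_5 = 13; height_5 = 5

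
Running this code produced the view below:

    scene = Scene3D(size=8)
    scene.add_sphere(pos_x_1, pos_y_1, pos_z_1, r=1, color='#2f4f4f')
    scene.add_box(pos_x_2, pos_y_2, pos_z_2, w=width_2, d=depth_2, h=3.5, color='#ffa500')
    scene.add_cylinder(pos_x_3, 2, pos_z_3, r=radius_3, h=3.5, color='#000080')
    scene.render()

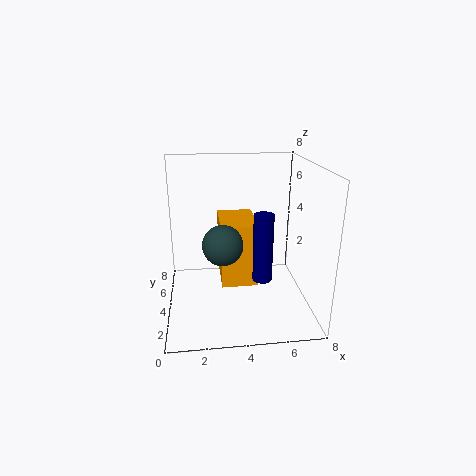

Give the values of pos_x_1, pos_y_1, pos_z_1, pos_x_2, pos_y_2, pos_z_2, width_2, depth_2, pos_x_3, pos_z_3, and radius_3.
pos_x_1 = 3; pos_y_1 = 2; pos_z_1 = 4.5; pos_x_2 = 3; pos_y_2 = 3; pos_z_2 = 1.5; width_2 = 2; depth_2 = 3; pos_x_3 = 5; pos_z_3 = 2.5; radius_3 = 0.5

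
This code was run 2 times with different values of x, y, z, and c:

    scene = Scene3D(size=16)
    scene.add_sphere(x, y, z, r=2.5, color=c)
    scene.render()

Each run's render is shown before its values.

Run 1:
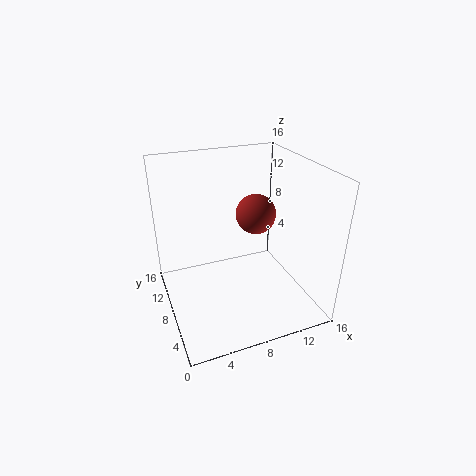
x = 12; y = 12; z = 8.5; c = 'brown'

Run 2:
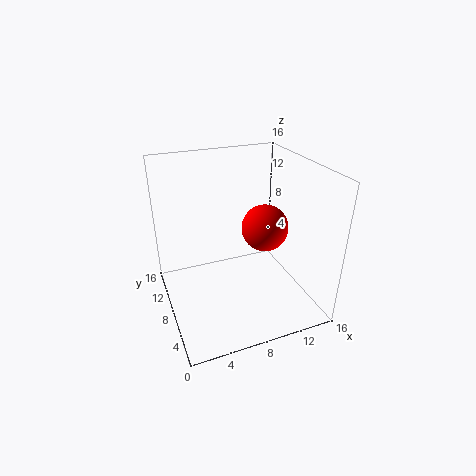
x = 10.5; y = 6.5; z = 9.5; c = 'red'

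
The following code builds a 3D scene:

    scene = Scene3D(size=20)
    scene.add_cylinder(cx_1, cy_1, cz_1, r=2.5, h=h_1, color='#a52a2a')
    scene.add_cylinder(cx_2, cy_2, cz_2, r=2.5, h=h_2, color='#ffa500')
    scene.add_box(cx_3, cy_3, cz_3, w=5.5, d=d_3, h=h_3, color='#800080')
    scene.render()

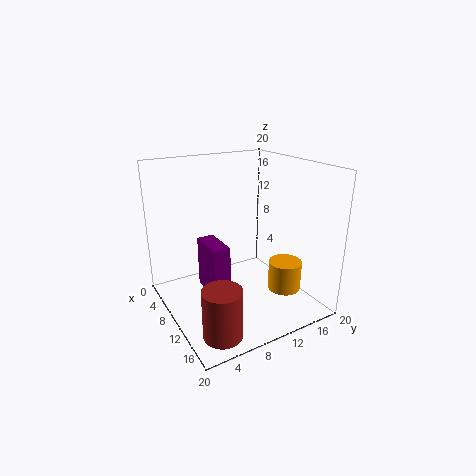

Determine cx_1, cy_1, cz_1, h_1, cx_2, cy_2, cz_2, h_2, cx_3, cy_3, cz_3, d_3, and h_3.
cx_1 = 16.5, cy_1 = 4, cz_1 = 0.5, h_1 = 6.5, cx_2 = 11.5, cy_2 = 17.5, cz_2 = 0.5, h_2 = 4.5, cx_3 = 5, cy_3 = 6, cz_3 = 1.5, d_3 = 2.5, h_3 = 7.5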